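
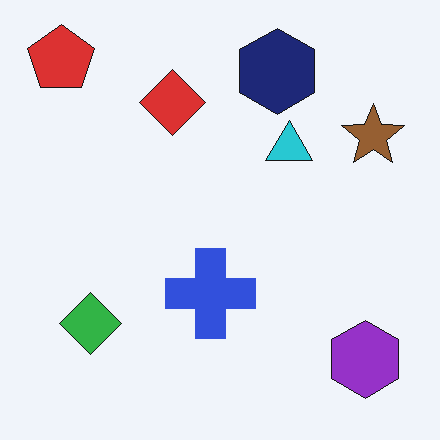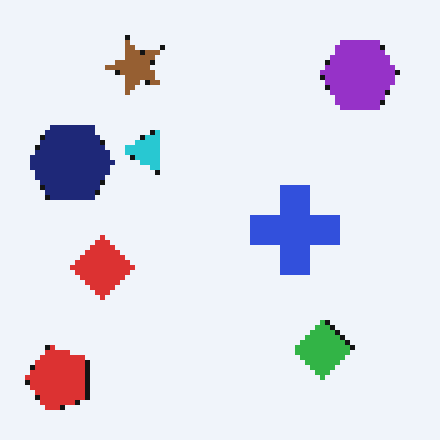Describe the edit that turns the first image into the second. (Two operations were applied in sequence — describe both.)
The transformation is: rotated 90° counter-clockwise, then lightly pixelated (a mild mosaic effect).

The red pentagon sits in the top-left of the first image and the bottom-left of the second — consistent with a whole-image 90° counter-clockwise rotation. Shapes are reduced to large square blocks; fine edges and outlines are lost — a downscale-then-upscale (mosaic) effect.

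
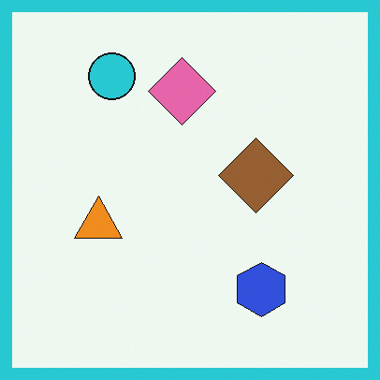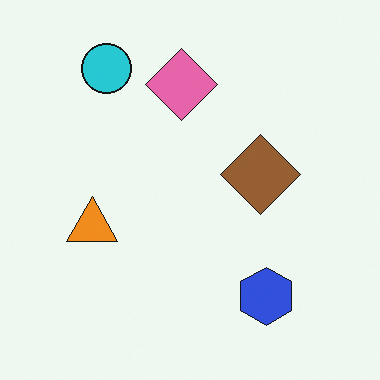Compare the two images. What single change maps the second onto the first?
It was framed with a cyan border.

A solid cyan frame runs around the edge of the first image, with the content slightly shrunk inside it.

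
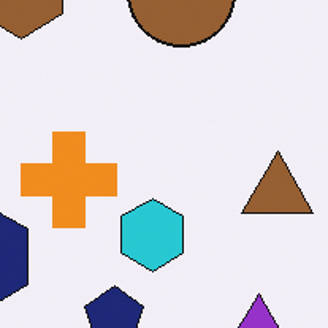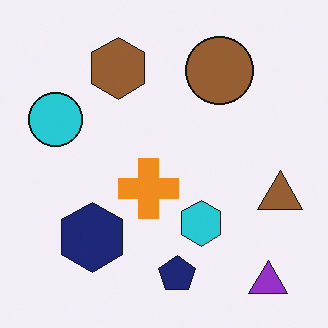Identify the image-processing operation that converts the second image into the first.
It was cropped to a modestly smaller region and rescaled.

The visible shapes are larger and the field of view is narrower; shapes near the original edges may be partly or wholly outside the frame — a crop-and-rescale.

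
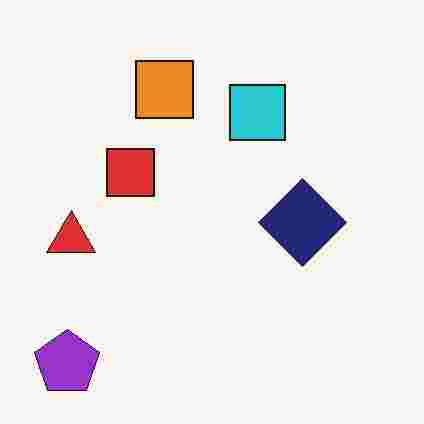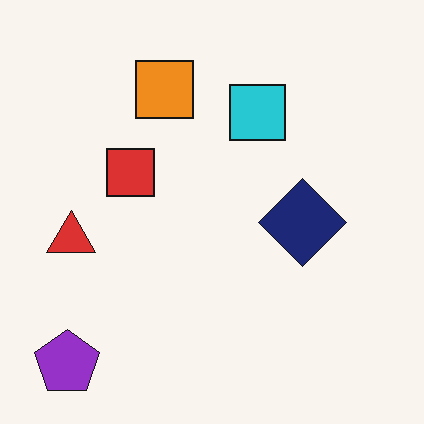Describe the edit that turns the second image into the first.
It was heavily JPEG-compressed with obvious blocking artifacts.

Blocky 8×8 compression artifacts appear around shape edges and the flat background shows ringing — characteristic JPEG degradation.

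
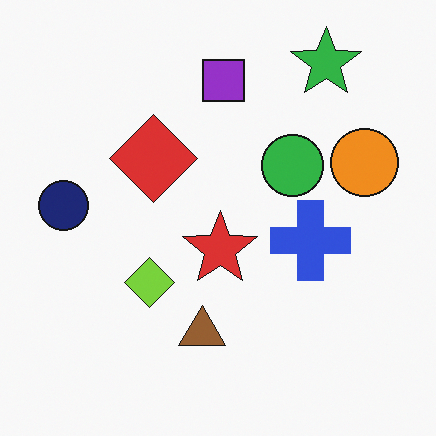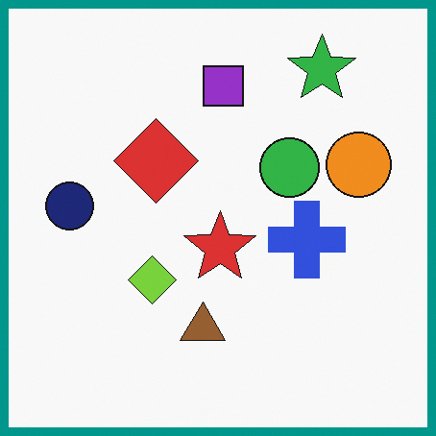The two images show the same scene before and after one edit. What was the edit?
The second image is the first framed with a teal border.

A solid teal frame runs around the edge of the second image, with the content slightly shrunk inside it.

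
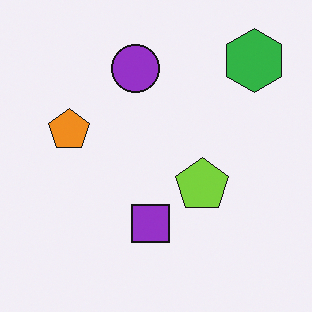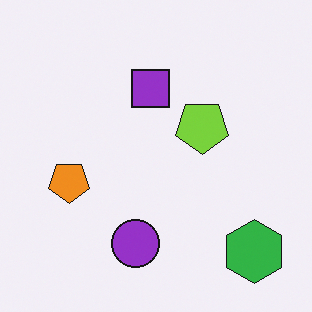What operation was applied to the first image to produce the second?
This is the original image flipped vertically (top ↔ bottom).

The green hexagon is in the top-right of the first image and the bottom-right of the second — shapes on opposite sides of the horizontal midline have swapped in a mirror flip.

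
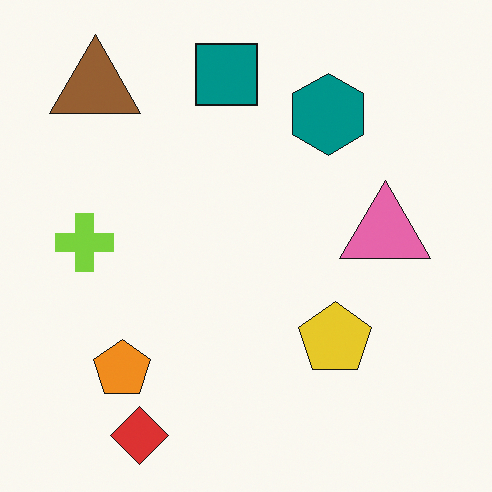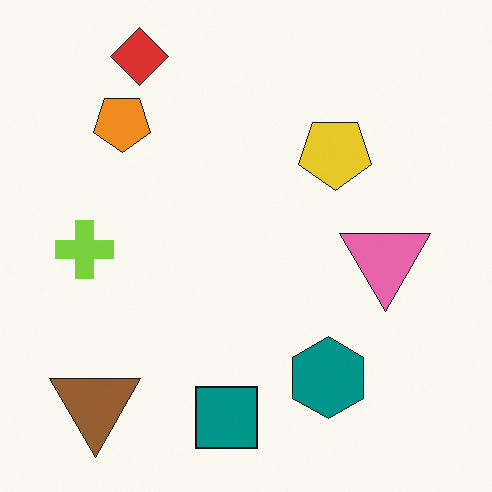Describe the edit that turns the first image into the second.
It was flipped vertically (top ↔ bottom).

The red diamond is in the bottom-left of the first image and the top-left of the second — shapes on opposite sides of the horizontal midline have swapped in a mirror flip.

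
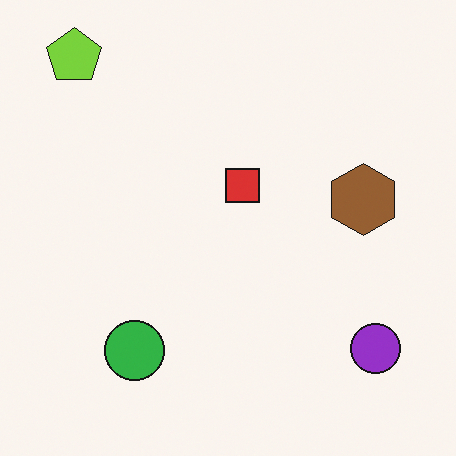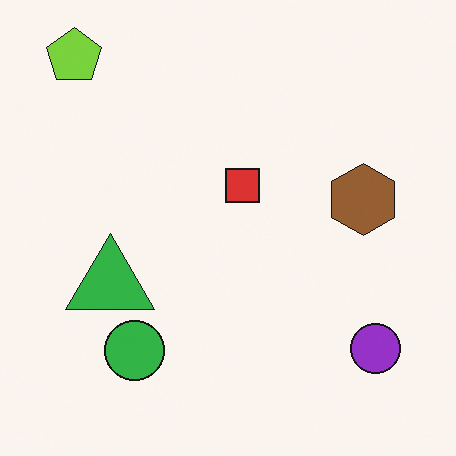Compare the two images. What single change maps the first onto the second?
The image was overlaid with an additional green triangle.

A green triangle appears in the second image that is absent from the first.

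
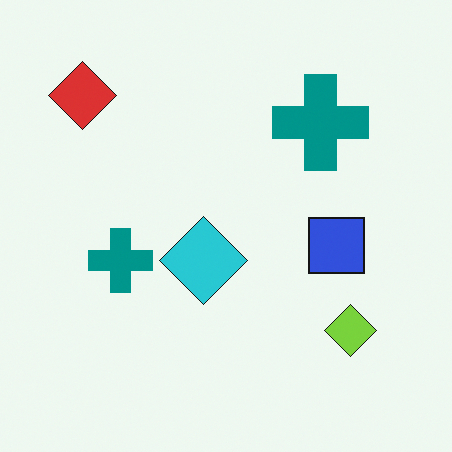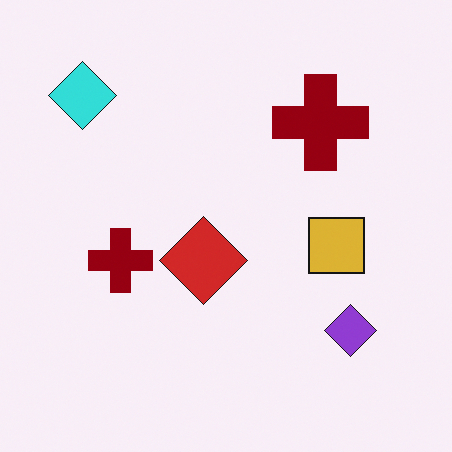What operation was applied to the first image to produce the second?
It was hue-shifted by a large amount.

Every shape's color has rotated by the same amount around the hue wheel — a uniform hue shift.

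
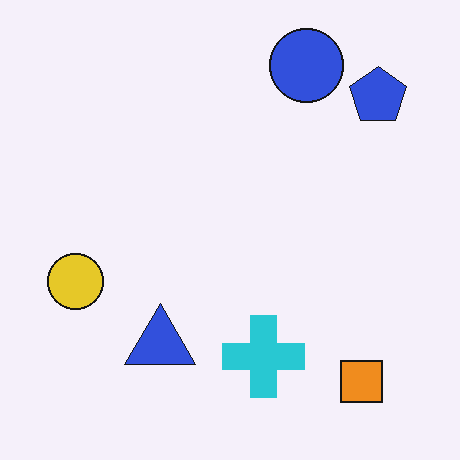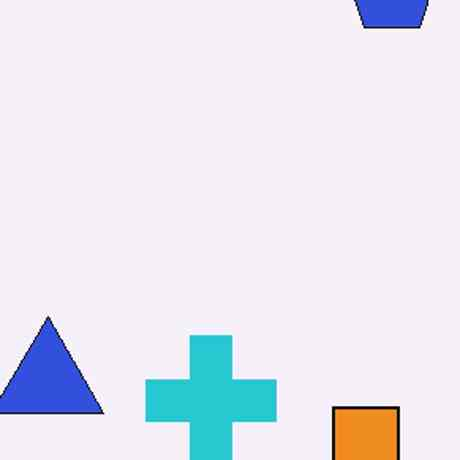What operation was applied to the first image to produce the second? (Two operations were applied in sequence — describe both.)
It was cropped to a modestly smaller region and rescaled, then given moderate JPEG compression.

The visible shapes are larger and the field of view is narrower; shapes near the original edges may be partly or wholly outside the frame — a crop-and-rescale. Blocky 8×8 compression artifacts appear around shape edges and the flat background shows ringing — characteristic JPEG degradation.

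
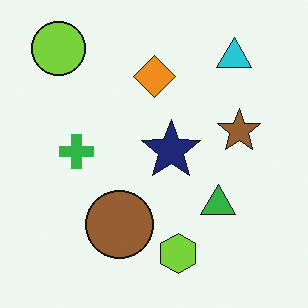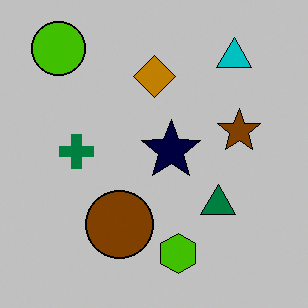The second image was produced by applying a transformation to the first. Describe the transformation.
The second image is the first heavily posterized to just a handful of flat colors.

Each flat color has snapped to a coarser quantized level — most visibly, the near-white background has dropped to a flat grey.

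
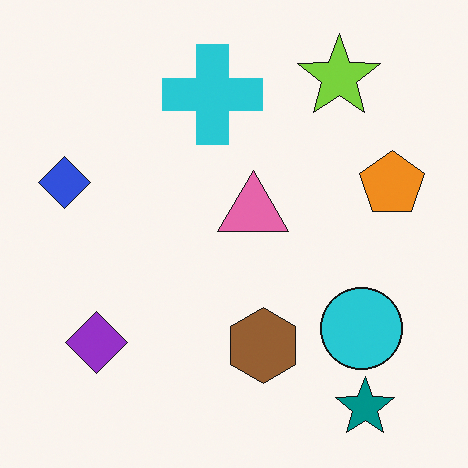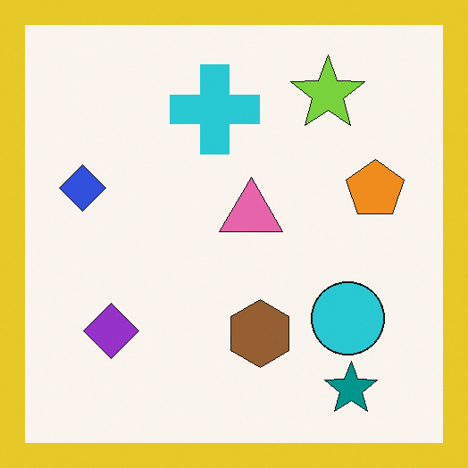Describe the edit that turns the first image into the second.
The transformation is: framed with a yellow border.

A solid yellow frame runs around the edge of the second image, with the content slightly shrunk inside it.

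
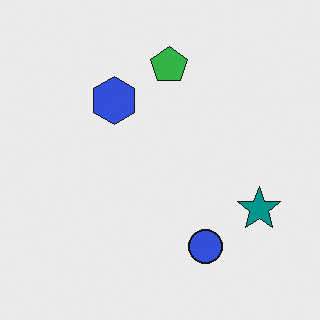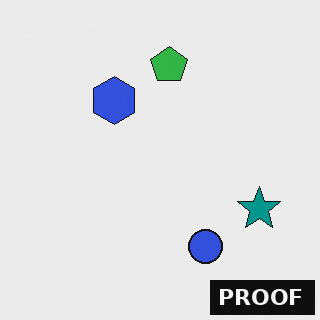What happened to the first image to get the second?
It was watermarked with the text "PROOF" in the lower-right corner.

A dark label reading "PROOF" appears in the lower-right corner.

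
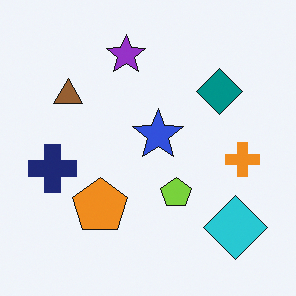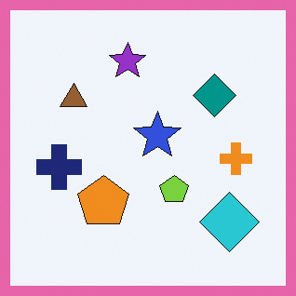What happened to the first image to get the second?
This is the original image framed with a pink border.

A solid pink frame runs around the edge of the second image, with the content slightly shrunk inside it.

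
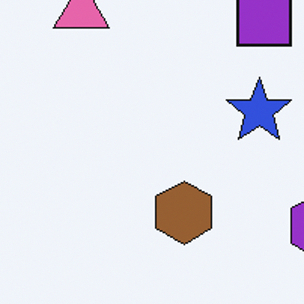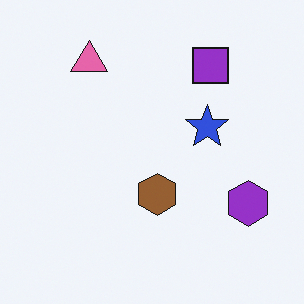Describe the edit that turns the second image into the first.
Cropped to a modestly smaller region and rescaled.

The visible shapes are larger and the field of view is narrower; shapes near the original edges may be partly or wholly outside the frame — a crop-and-rescale.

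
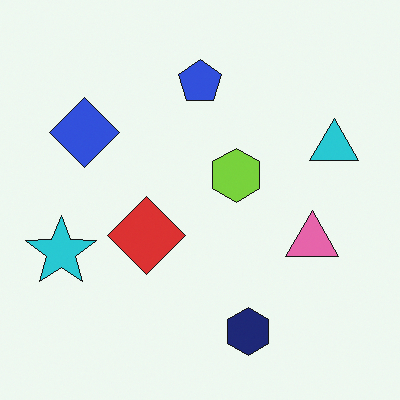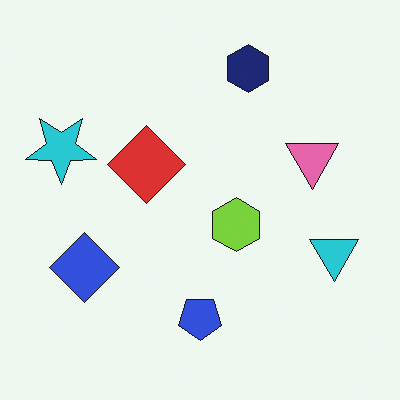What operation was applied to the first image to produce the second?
Flipped vertically (top ↔ bottom).

The navy hexagon is in the bottom of the first image and the top of the second — shapes on opposite sides of the horizontal midline have swapped in a mirror flip.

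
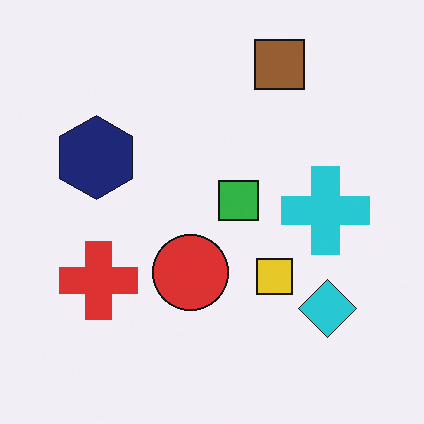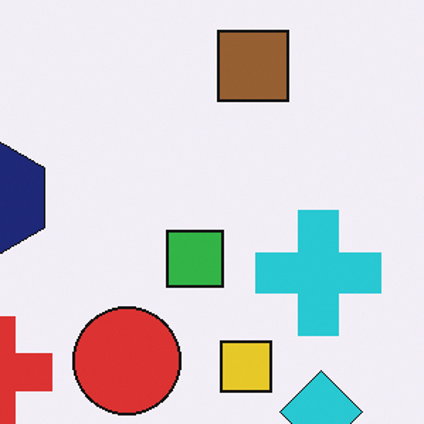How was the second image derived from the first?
Cropped to a modestly smaller region and rescaled.

The visible shapes are larger and the field of view is narrower; shapes near the original edges may be partly or wholly outside the frame — a crop-and-rescale.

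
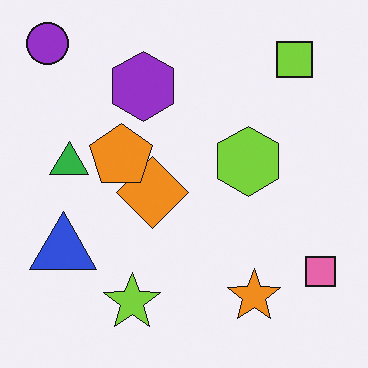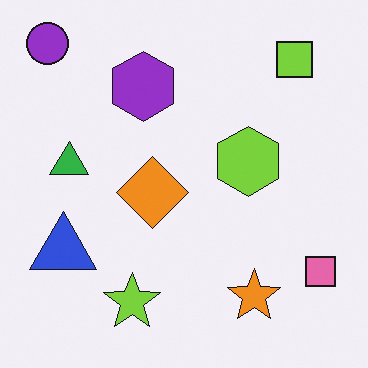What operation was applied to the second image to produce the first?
The first image is the second overlaid with an additional orange pentagon.

An orange pentagon appears in the first image that is absent from the second.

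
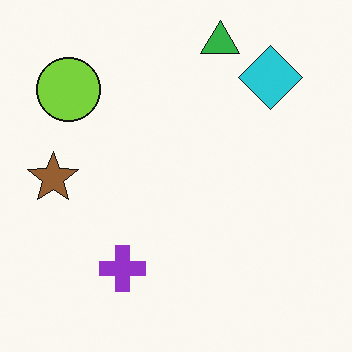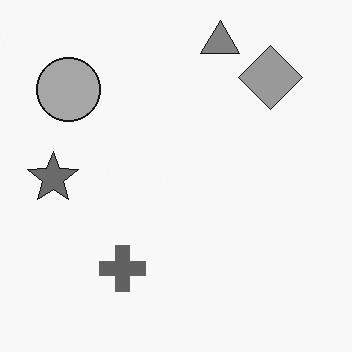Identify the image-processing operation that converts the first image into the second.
It was converted to grayscale.

All color is removed — every shape is now a shade of grey.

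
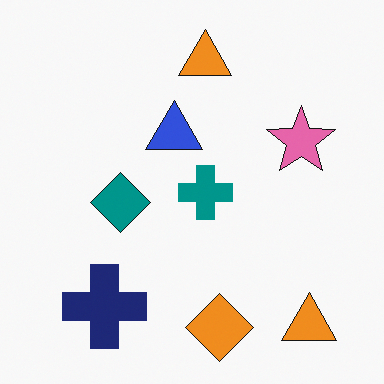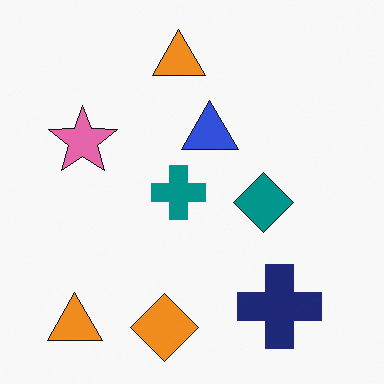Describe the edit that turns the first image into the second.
The image was flipped horizontally (left ↔ right).

The pink star is in the right of the first image and the left of the second — shapes on opposite sides of the vertical midline have swapped in a mirror flip.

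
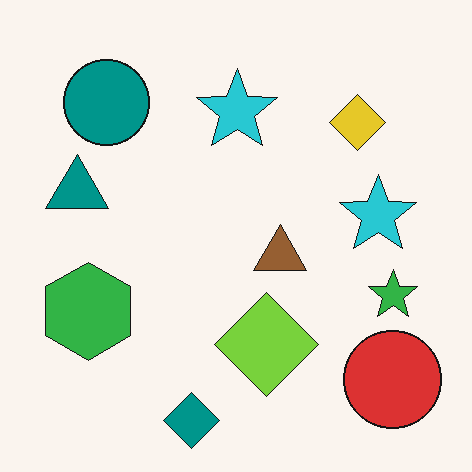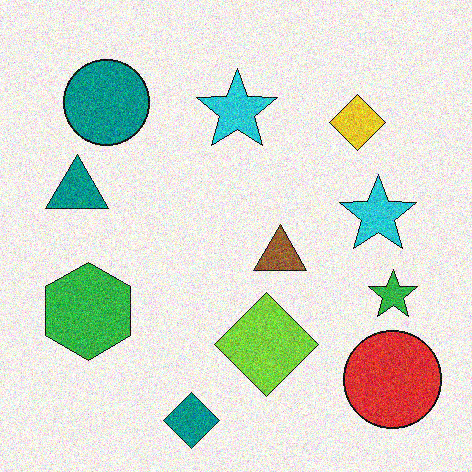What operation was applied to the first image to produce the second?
Degraded with moderate additive noise.

Random speckle covers the whole image, including the flat background.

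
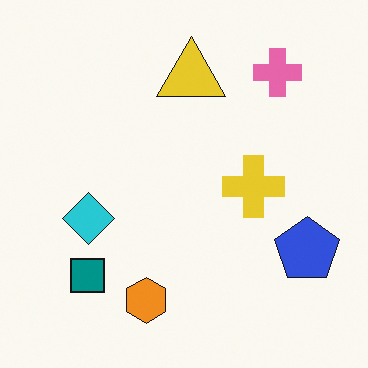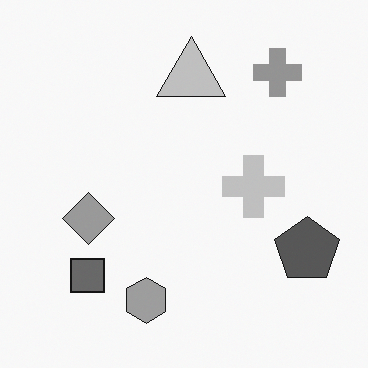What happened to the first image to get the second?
The transformation is: converted to grayscale.

All color is removed — every shape is now a shade of grey.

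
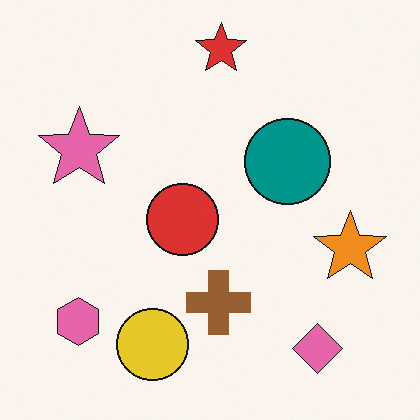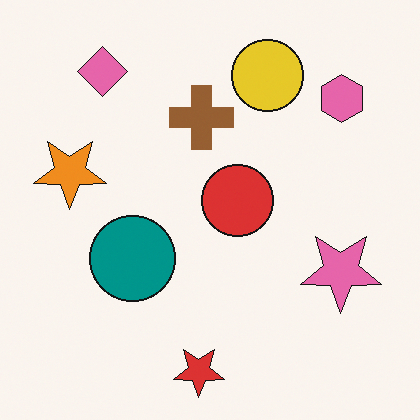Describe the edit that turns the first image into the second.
This is the original image rotated 180°.

The pink diamond sits in the bottom-right of the first image and the top-left of the second — consistent with a whole-image 180° rotation.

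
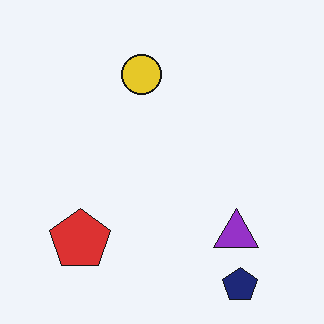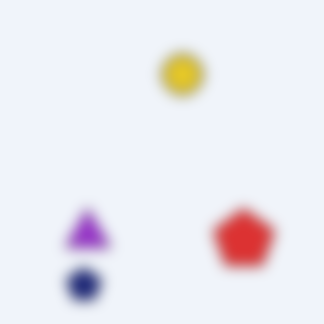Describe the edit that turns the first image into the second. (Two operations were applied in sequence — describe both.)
It was flipped horizontally (left ↔ right), then heavily blurred.

The red pentagon is in the bottom-left of the first image and the bottom-right of the second — shapes on opposite sides of the vertical midline have swapped in a mirror flip. Shape edges and outlines are uniformly softened across the whole image.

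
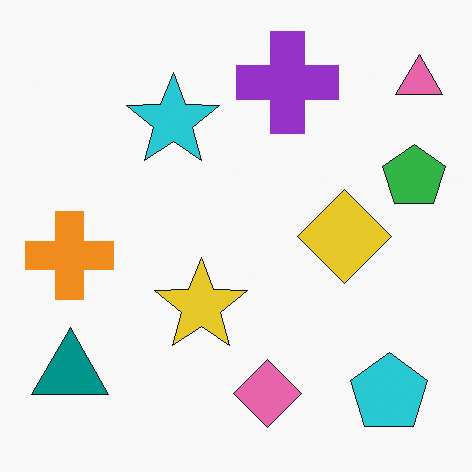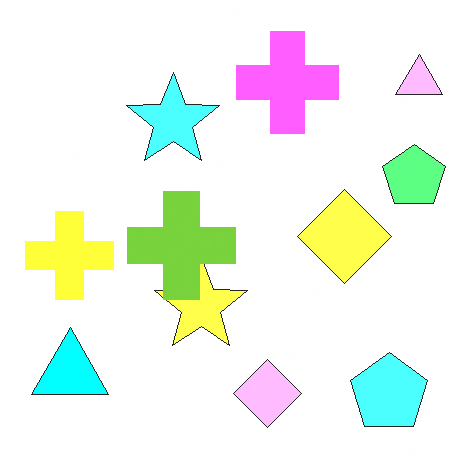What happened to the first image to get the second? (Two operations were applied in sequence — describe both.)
The image was substantially brightened, then overlaid with an additional lime cross.

Every pixel — background and shapes alike — is uniformly brightened. A lime cross appears in the second image that is absent from the first.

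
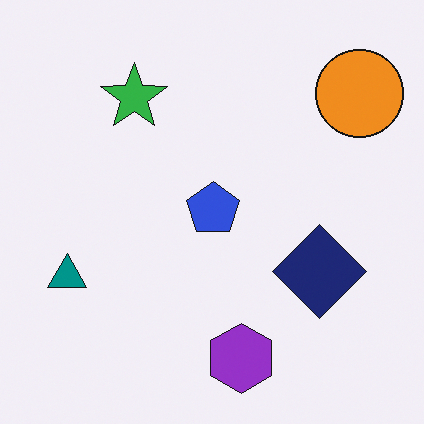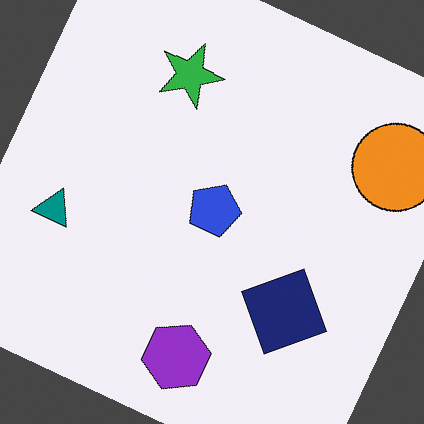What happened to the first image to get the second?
It was rotated clockwise by a clearly visible amount.

Every shape is tilted by the same angle and the image corners show triangular fill wedges — a whole-image rotation by a non-right angle.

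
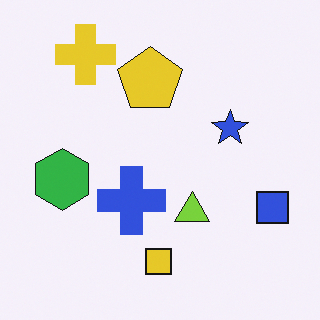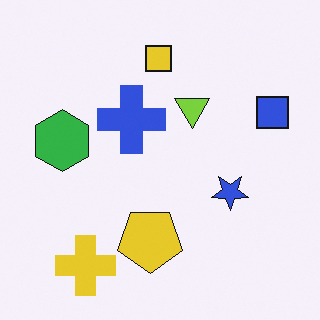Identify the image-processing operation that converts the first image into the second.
It was flipped vertically (top ↔ bottom).

The yellow cross is in the top-left of the first image and the bottom-left of the second — shapes on opposite sides of the horizontal midline have swapped in a mirror flip.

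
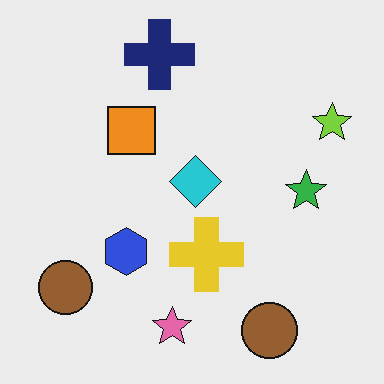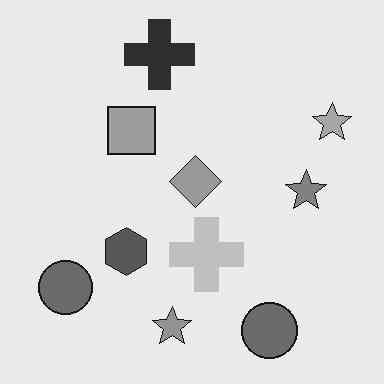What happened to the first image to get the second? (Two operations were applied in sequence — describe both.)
The second image is the first converted to grayscale, then given moderate JPEG compression.

All color is removed — every shape is now a shade of grey. Blocky 8×8 compression artifacts appear around shape edges and the flat background shows ringing — characteristic JPEG degradation.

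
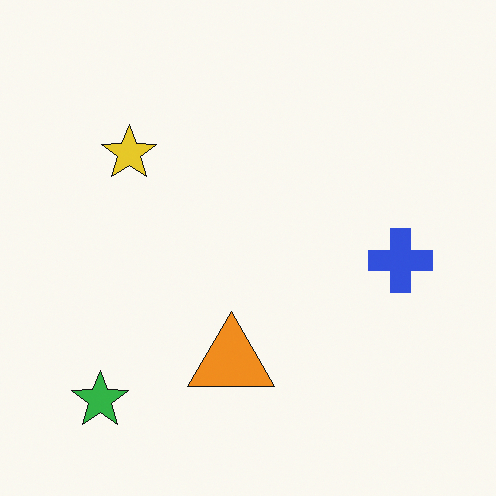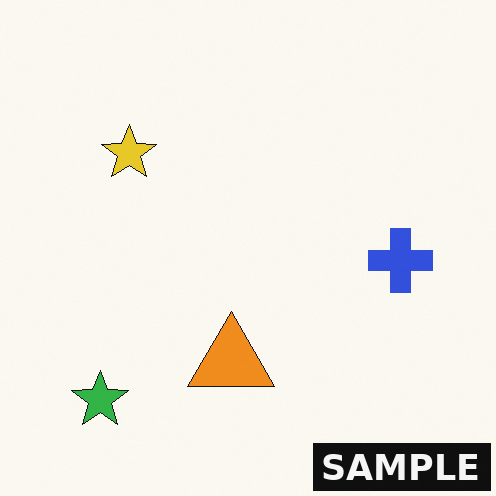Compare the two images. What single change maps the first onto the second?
It was watermarked with the text "SAMPLE" in the lower-right corner.

A dark label reading "SAMPLE" appears in the lower-right corner.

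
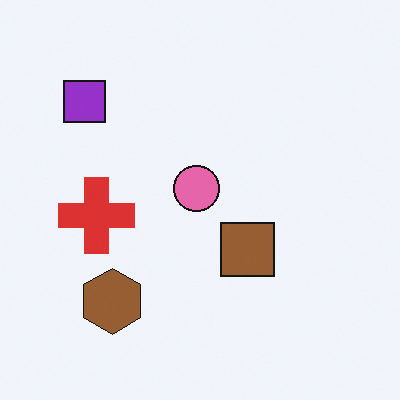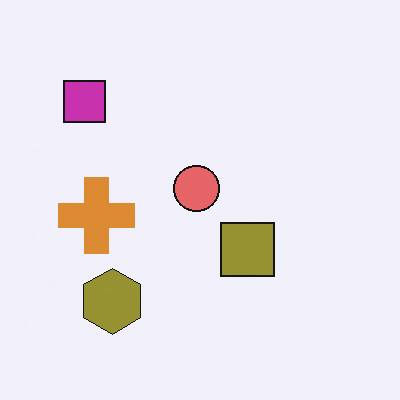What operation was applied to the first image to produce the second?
It was hue-shifted slightly.

Every shape's color has rotated by the same amount around the hue wheel — a uniform hue shift.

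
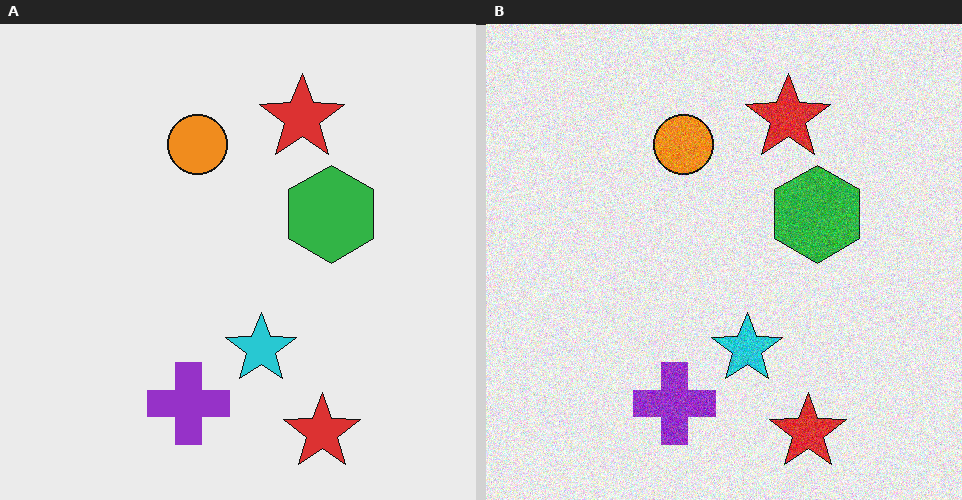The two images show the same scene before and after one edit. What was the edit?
This is the original image degraded with visible gaussian noise.

Random speckle covers the whole image, including the flat background.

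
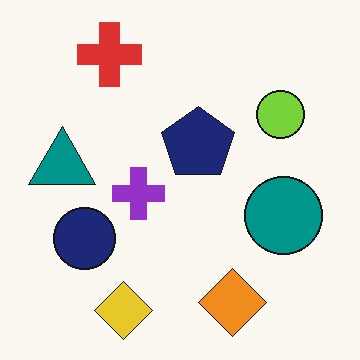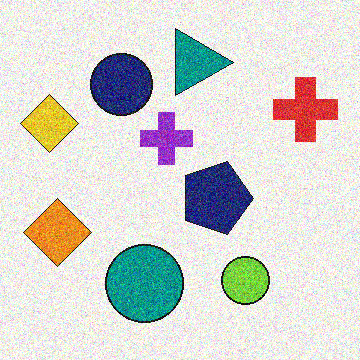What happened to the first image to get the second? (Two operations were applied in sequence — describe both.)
It was rotated 90° clockwise, then degraded with strong gaussian noise.

The red cross sits in the top-left of the first image and the top-right of the second — consistent with a whole-image 90° clockwise rotation. Random speckle covers the whole image, including the flat background.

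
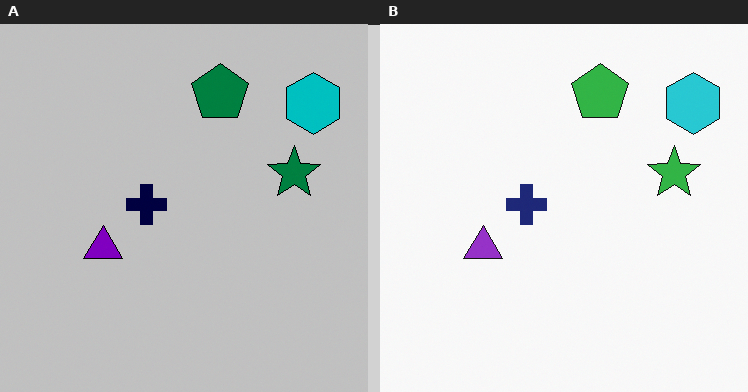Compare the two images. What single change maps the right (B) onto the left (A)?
The transformation is: heavily posterized to just a handful of flat colors.

Each flat color has snapped to a coarser quantized level — most visibly, the near-white background has dropped to a flat grey.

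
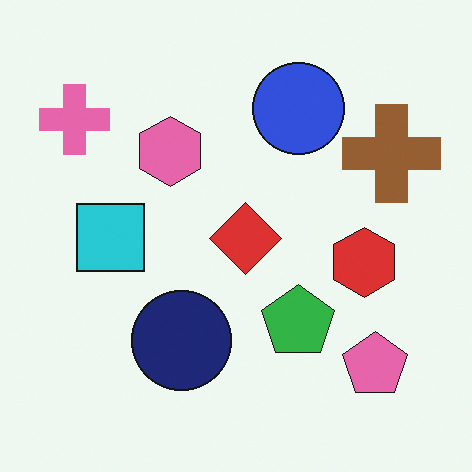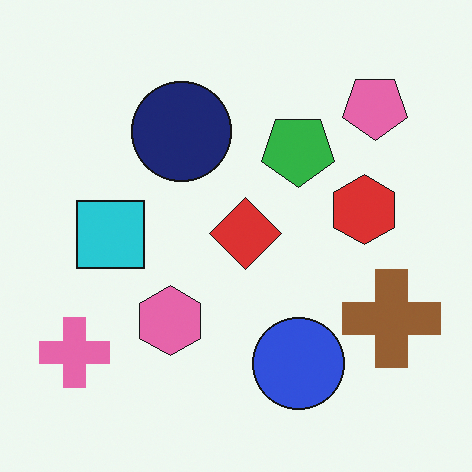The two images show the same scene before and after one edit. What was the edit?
Flipped vertically (top ↔ bottom).

The pink pentagon is in the bottom-right of the first image and the top-right of the second — shapes on opposite sides of the horizontal midline have swapped in a mirror flip.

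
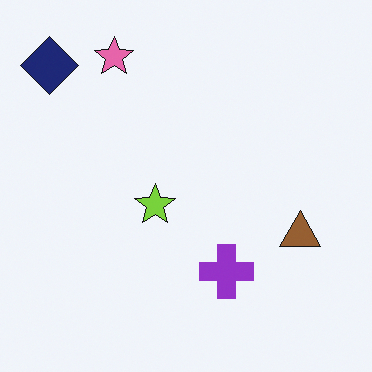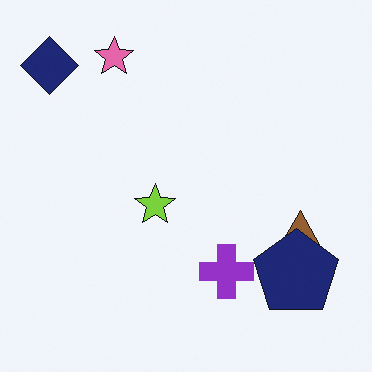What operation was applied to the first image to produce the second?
This is the original image overlaid with an additional navy pentagon.

A navy pentagon appears in the second image that is absent from the first.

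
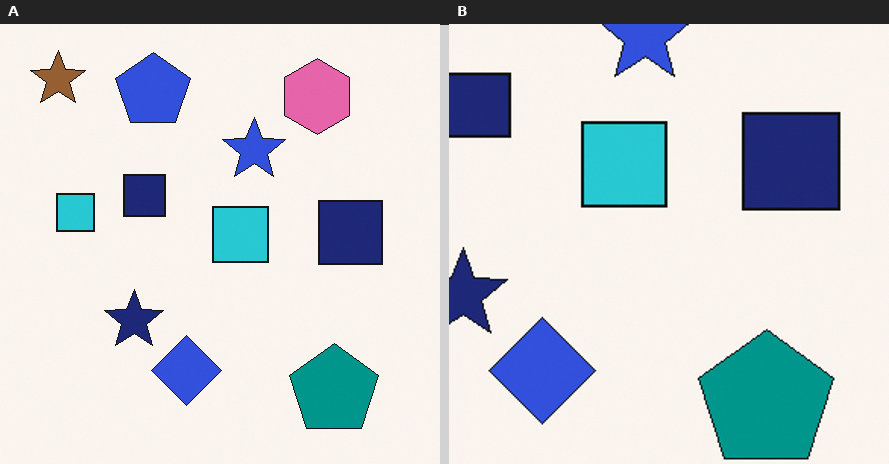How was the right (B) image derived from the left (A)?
Cropped slightly and scaled back up.

The visible shapes are larger and the field of view is narrower; shapes near the original edges may be partly or wholly outside the frame — a crop-and-rescale.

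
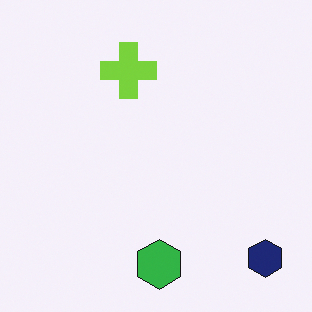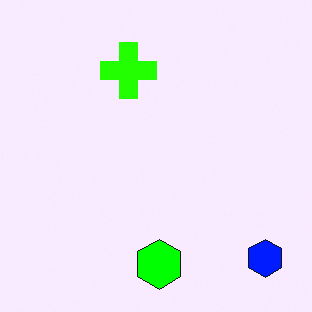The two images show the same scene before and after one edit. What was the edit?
The second image is the first heavily oversaturated.

All colors are more vivid — a global saturation change.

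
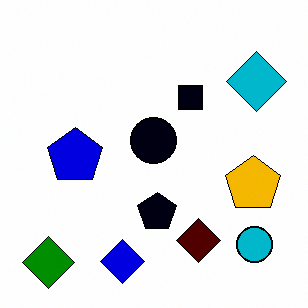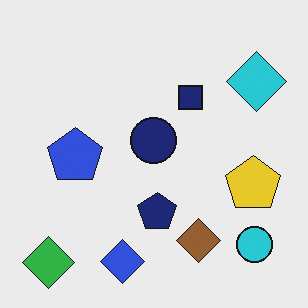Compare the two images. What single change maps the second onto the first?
Given much higher contrast.

Tones are pushed away from mid-grey across the whole image — a global contrast change.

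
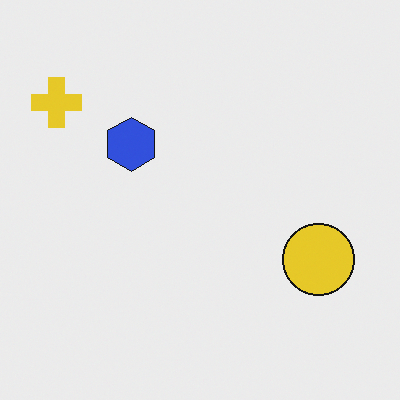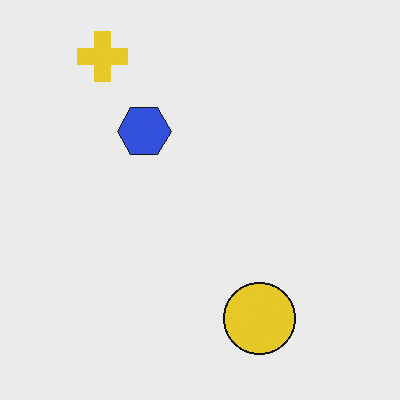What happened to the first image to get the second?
It was transposed (reflected across the top-left ↔ bottom-right diagonal).

Shapes have swapped their row and column positions — what was in the top-right is now in the bottom-left — a diagonal reflection.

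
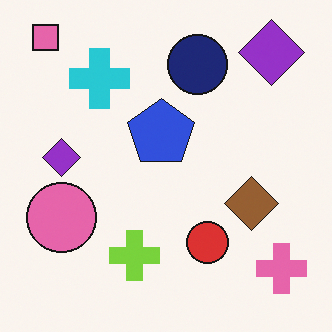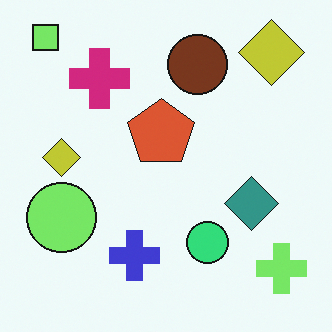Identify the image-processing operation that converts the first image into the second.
The second image is the first hue-shifted by a moderate amount.

Every shape's color has rotated by the same amount around the hue wheel — a uniform hue shift.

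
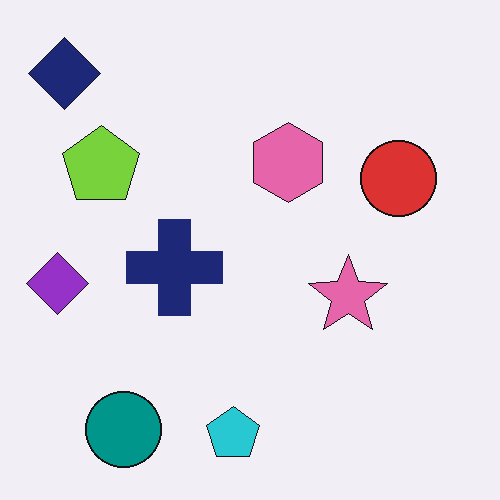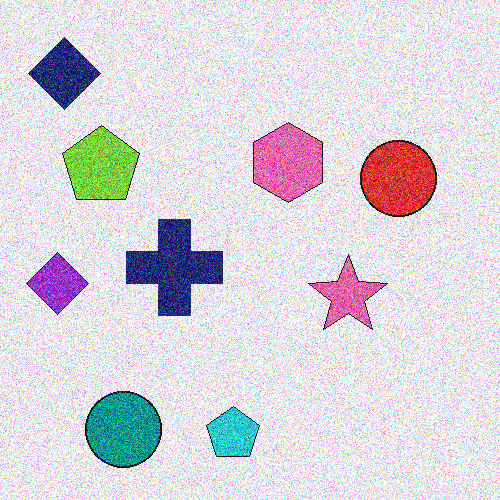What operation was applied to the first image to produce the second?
Degraded with strong gaussian noise.

Random speckle covers the whole image, including the flat background.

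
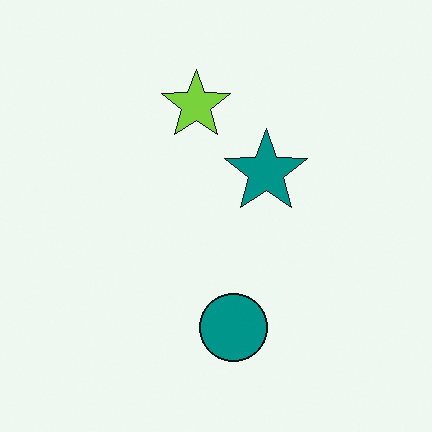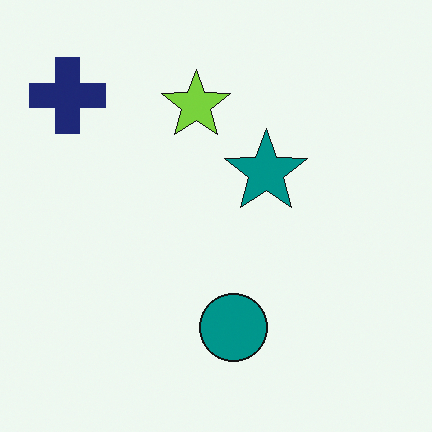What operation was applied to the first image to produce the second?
The transformation is: overlaid with an additional navy cross.

A navy cross appears in the second image that is absent from the first.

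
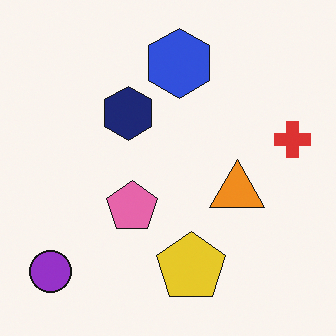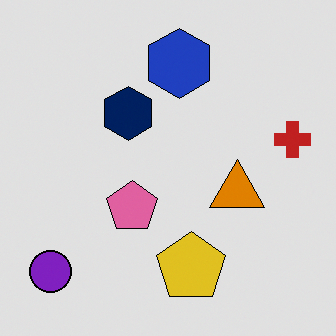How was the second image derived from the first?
This is the original image posterized to a reduced palette.

Each flat color has snapped to a coarser quantized level — most visibly, the near-white background has dropped to a flat grey.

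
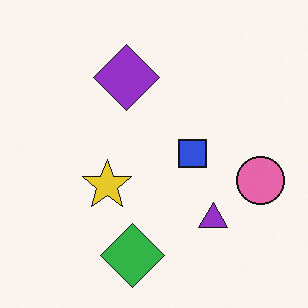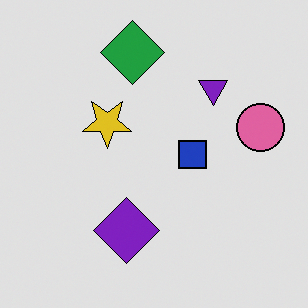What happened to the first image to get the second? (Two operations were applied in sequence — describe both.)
The transformation is: posterized to a reduced palette, then flipped vertically (top ↔ bottom).

Each flat color has snapped to a coarser quantized level — most visibly, the near-white background has dropped to a flat grey. The green diamond is in the bottom of the first image and the top of the second — shapes on opposite sides of the horizontal midline have swapped in a mirror flip.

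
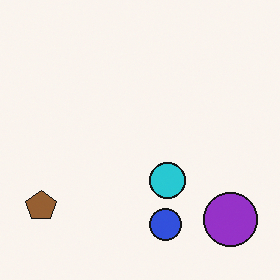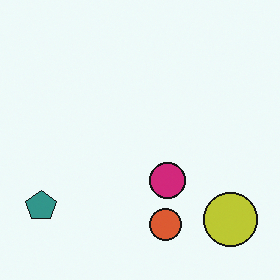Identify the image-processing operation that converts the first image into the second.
It was hue-shifted through roughly a third of the color wheel.

Every shape's color has rotated by the same amount around the hue wheel — a uniform hue shift.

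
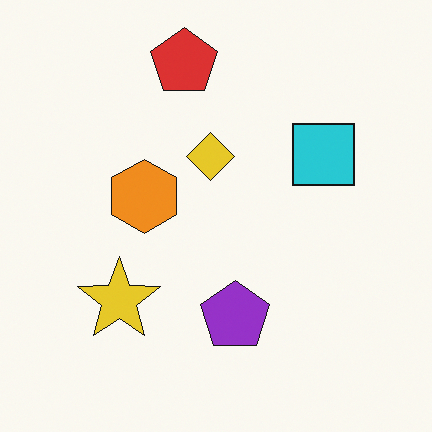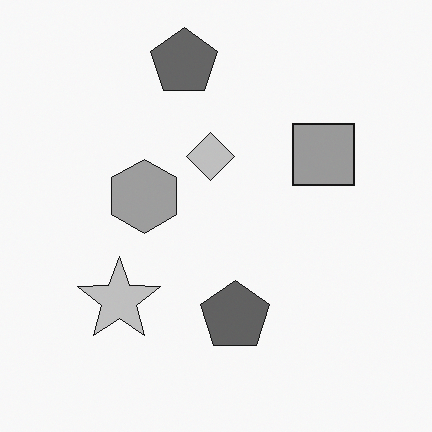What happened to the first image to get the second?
The transformation is: converted to grayscale.

All color is removed — every shape is now a shade of grey.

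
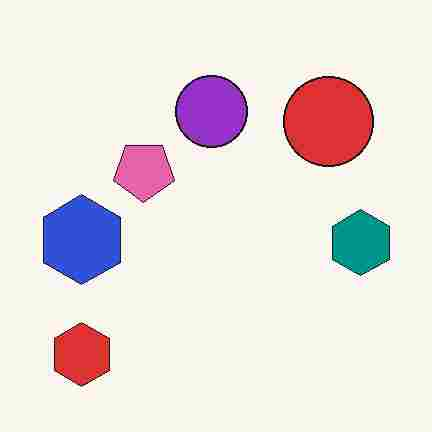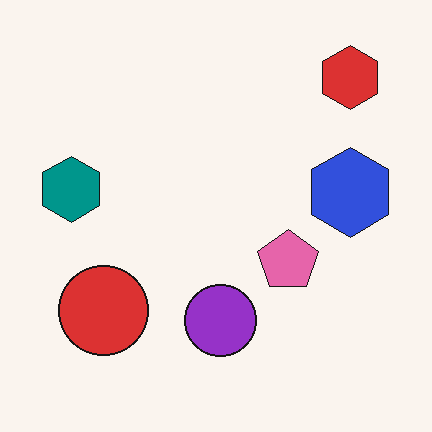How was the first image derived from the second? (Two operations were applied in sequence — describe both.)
The image was rotated 180°, then degraded with heavy JPEG compression.

The red hexagon sits in the top-right of the second image and the bottom-left of the first — consistent with a whole-image 180° rotation. Blocky 8×8 compression artifacts appear around shape edges and the flat background shows ringing — characteristic JPEG degradation.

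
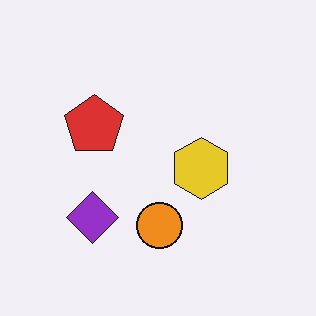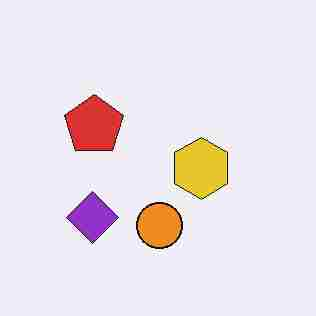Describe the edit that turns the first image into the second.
This is the original image degraded with heavy JPEG compression.

Blocky 8×8 compression artifacts appear around shape edges and the flat background shows ringing — characteristic JPEG degradation.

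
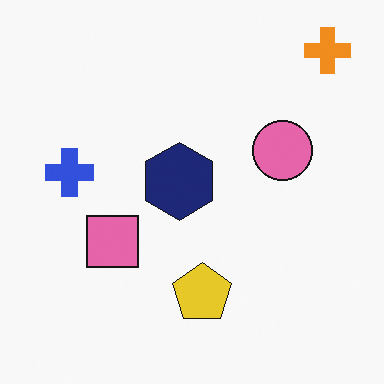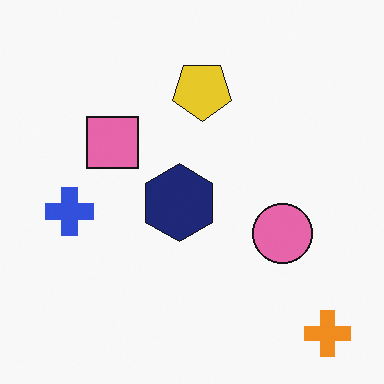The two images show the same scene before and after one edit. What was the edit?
This is the original image flipped vertically (top ↔ bottom).

The orange cross is in the top-right of the first image and the bottom-right of the second — shapes on opposite sides of the horizontal midline have swapped in a mirror flip.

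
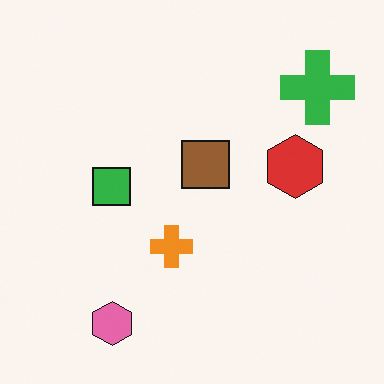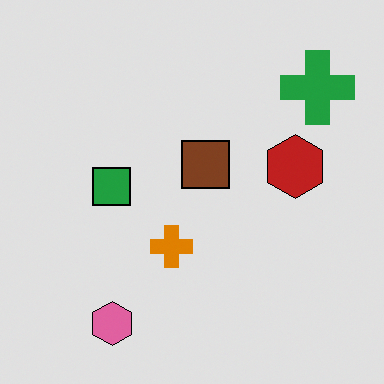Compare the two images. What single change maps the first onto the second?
The second image is the first moderately posterized.

Each flat color has snapped to a coarser quantized level — most visibly, the near-white background has dropped to a flat grey.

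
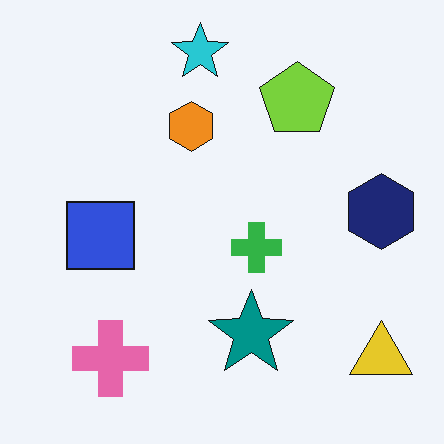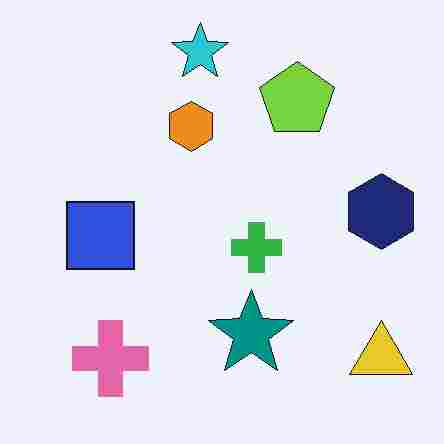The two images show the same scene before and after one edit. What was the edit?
Heavily JPEG-compressed with obvious blocking artifacts.

Blocky 8×8 compression artifacts appear around shape edges and the flat background shows ringing — characteristic JPEG degradation.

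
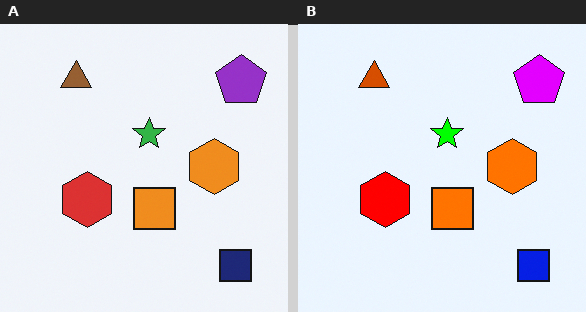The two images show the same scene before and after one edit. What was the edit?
The right (B) image is the left (A) made much more vivid (saturation change).

All colors are more vivid — a global saturation change.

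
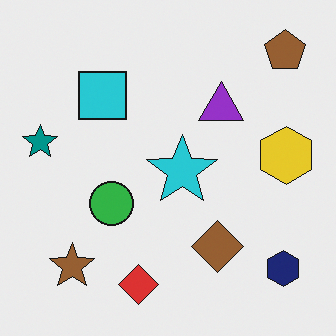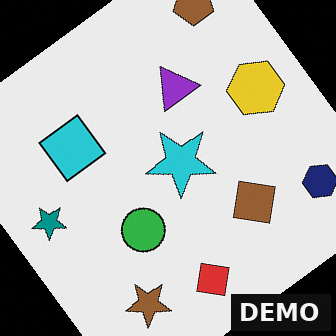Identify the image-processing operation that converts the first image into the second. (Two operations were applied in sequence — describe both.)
It was rotated counter-clockwise by a large amount — several tens of degrees, then watermarked with the text "DEMO" in the lower-right corner.

Every shape is tilted by the same angle and the image corners show triangular fill wedges — a whole-image rotation by a non-right angle. A dark label reading "DEMO" appears in the lower-right corner.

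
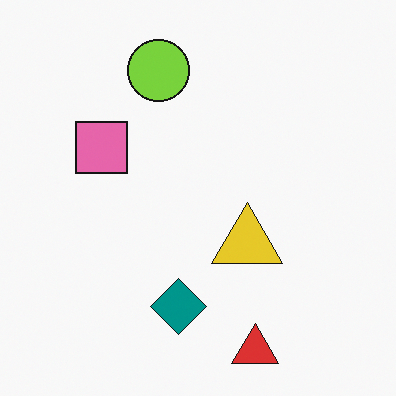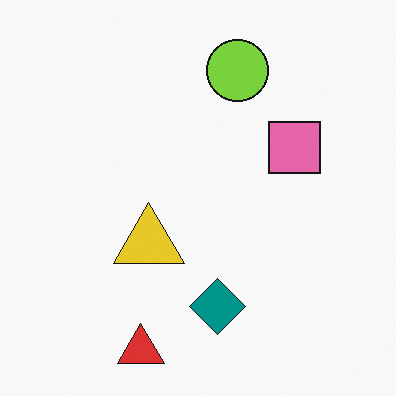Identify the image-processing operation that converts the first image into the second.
Flipped horizontally (left ↔ right).

The pink square is in the left of the first image and the right of the second — shapes on opposite sides of the vertical midline have swapped in a mirror flip.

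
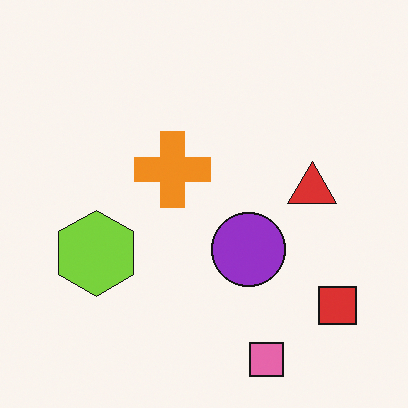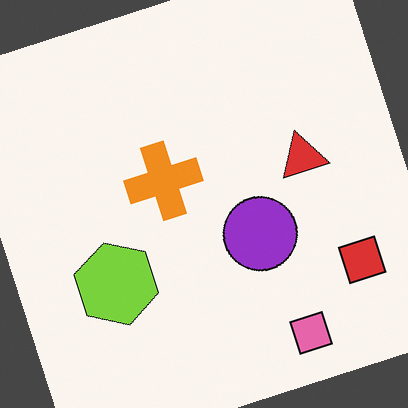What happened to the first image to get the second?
The transformation is: rotated counter-clockwise by a moderate amount.

Every shape is tilted by the same angle and the image corners show triangular fill wedges — a whole-image rotation by a non-right angle.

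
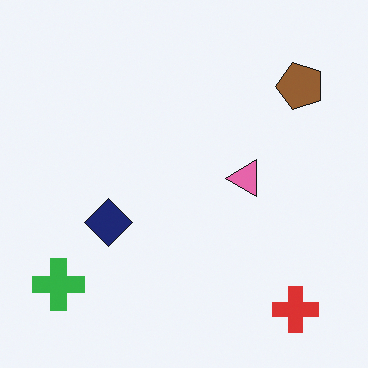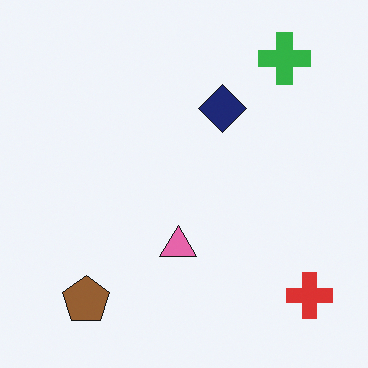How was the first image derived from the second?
The image was transposed (reflected across the top-left ↔ bottom-right diagonal).

Shapes have swapped their row and column positions — what was in the top-right is now in the bottom-left — a diagonal reflection.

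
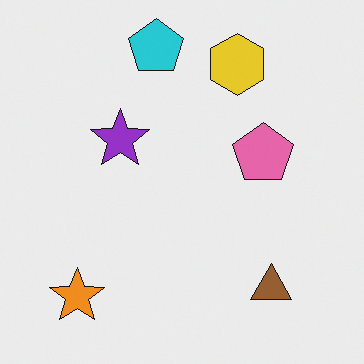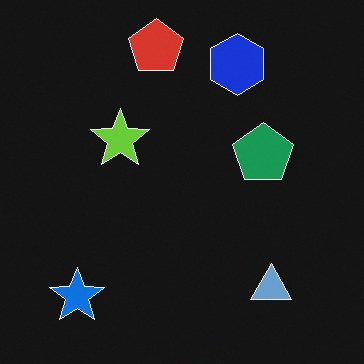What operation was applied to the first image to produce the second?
The image was color-inverted (negative).

The light background has become dark and every shape's color is its complement — a photographic negative.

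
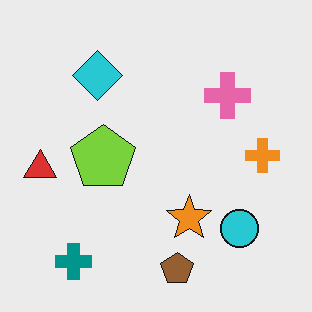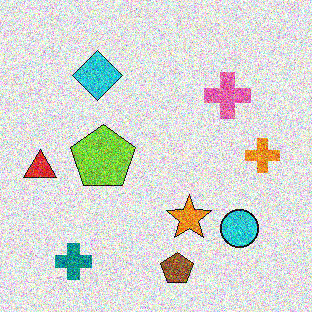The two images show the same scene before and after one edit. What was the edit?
The image was degraded with heavy additive noise.

Random speckle covers the whole image, including the flat background.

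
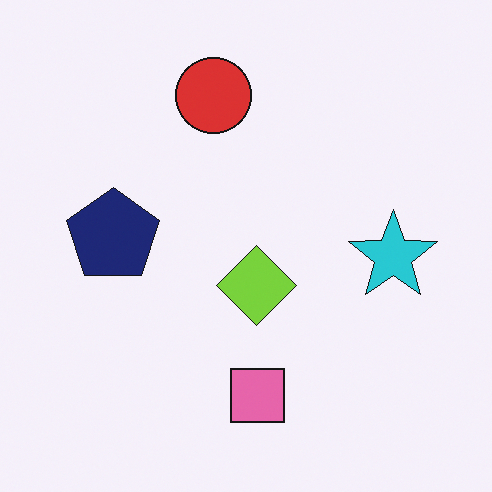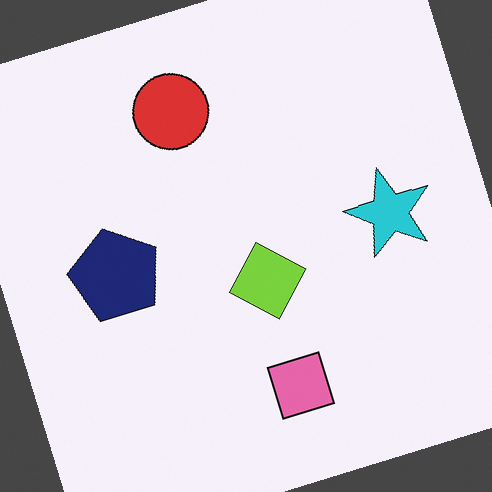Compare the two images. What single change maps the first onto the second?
The image was rotated counter-clockwise by a moderate amount.

Every shape is tilted by the same angle and the image corners show triangular fill wedges — a whole-image rotation by a non-right angle.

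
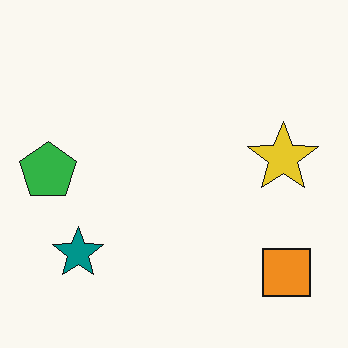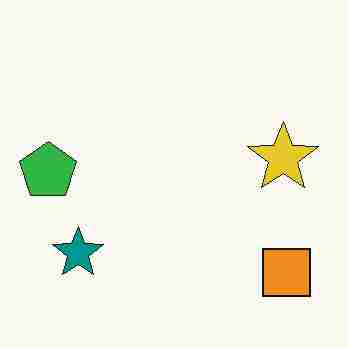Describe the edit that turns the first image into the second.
The transformation is: heavily JPEG-compressed with obvious blocking artifacts.

Blocky 8×8 compression artifacts appear around shape edges and the flat background shows ringing — characteristic JPEG degradation.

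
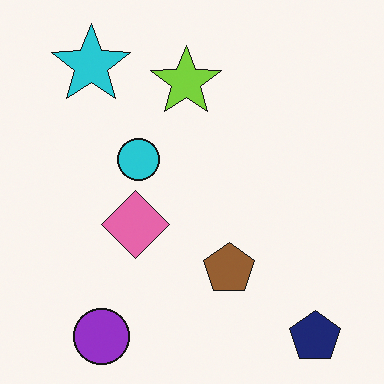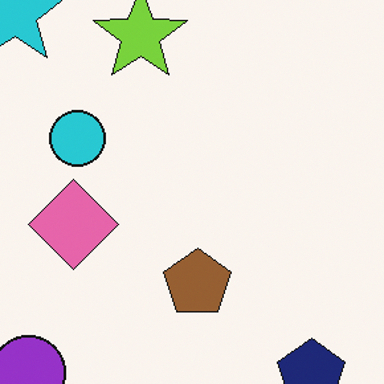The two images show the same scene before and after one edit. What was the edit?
Cropped slightly and scaled back up.

The visible shapes are larger and the field of view is narrower; shapes near the original edges may be partly or wholly outside the frame — a crop-and-rescale.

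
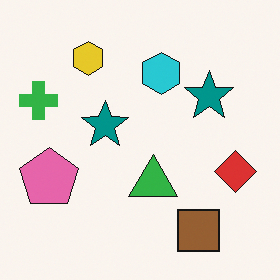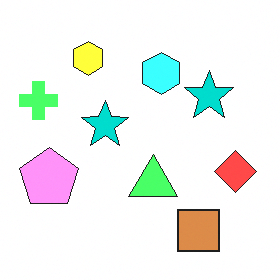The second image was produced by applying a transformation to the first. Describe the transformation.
It was brightened a lot.

Every pixel — background and shapes alike — is uniformly brightened.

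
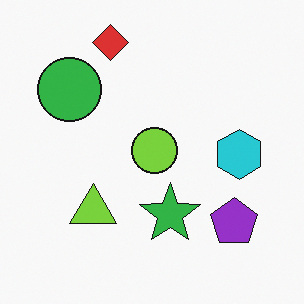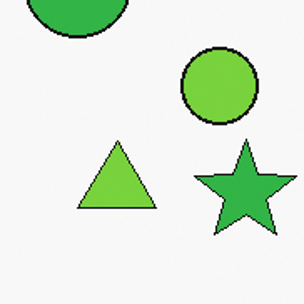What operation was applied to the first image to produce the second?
It was cropped to a noticeably smaller region and rescaled.

The visible shapes are larger and the field of view is narrower; shapes near the original edges may be partly or wholly outside the frame — a crop-and-rescale.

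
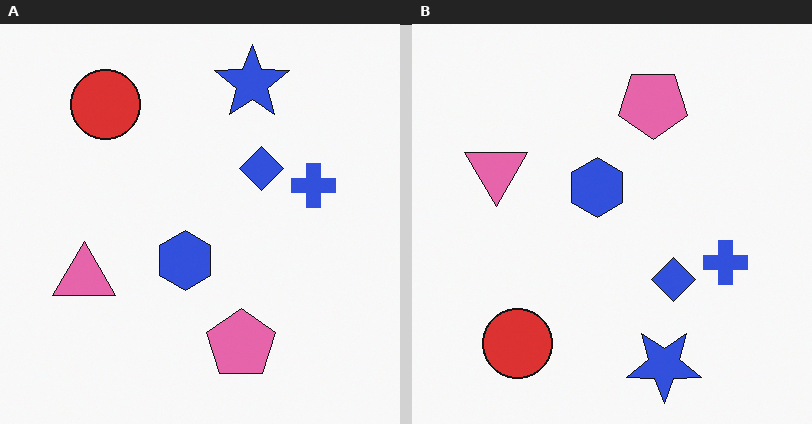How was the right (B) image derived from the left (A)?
The right (B) image is the left (A) flipped vertically (top ↔ bottom).

The blue star is in the top of the left (A) image and the bottom of the right (B) — shapes on opposite sides of the horizontal midline have swapped in a mirror flip.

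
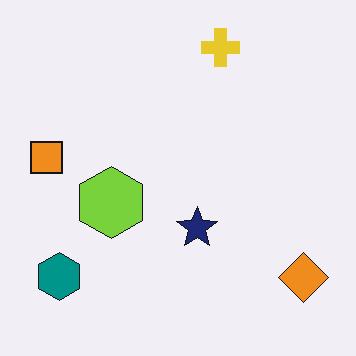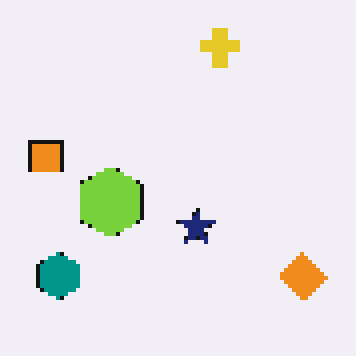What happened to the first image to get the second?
The second image is the first lightly pixelated (a mild mosaic effect).

Shapes are reduced to large square blocks; fine edges and outlines are lost — a downscale-then-upscale (mosaic) effect.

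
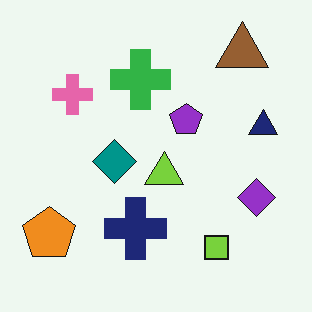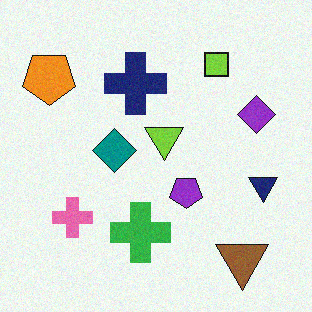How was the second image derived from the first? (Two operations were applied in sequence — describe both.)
It was flipped vertically (top ↔ bottom), then degraded with light additive noise.

The brown triangle is in the top-right of the first image and the bottom-right of the second — shapes on opposite sides of the horizontal midline have swapped in a mirror flip. Random speckle covers the whole image, including the flat background.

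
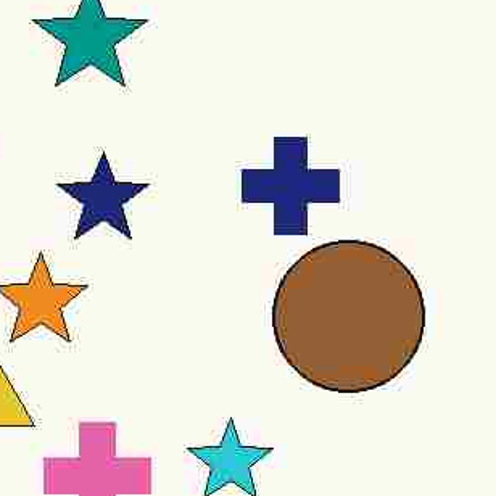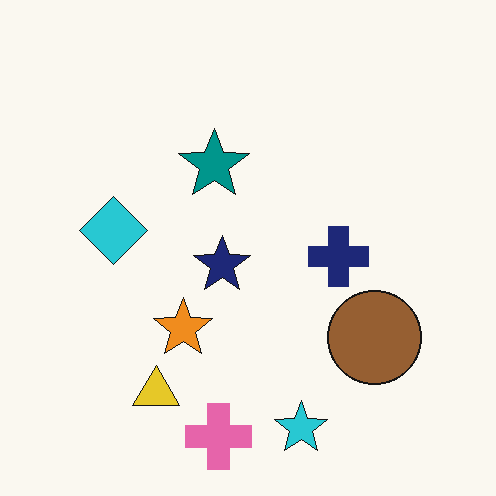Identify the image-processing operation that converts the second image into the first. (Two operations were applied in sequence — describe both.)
This is the original image heavily JPEG-compressed with obvious blocking artifacts, then cropped slightly and scaled back up.

Blocky 8×8 compression artifacts appear around shape edges and the flat background shows ringing — characteristic JPEG degradation. The visible shapes are larger and the field of view is narrower; shapes near the original edges may be partly or wholly outside the frame — a crop-and-rescale.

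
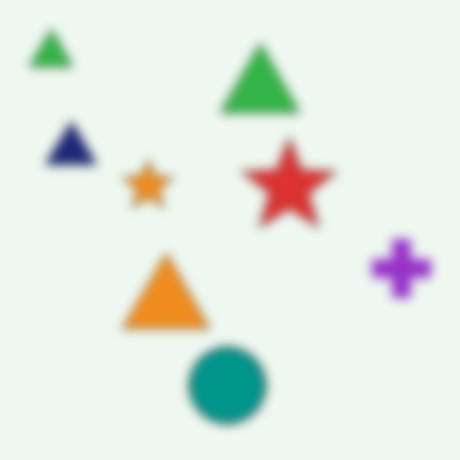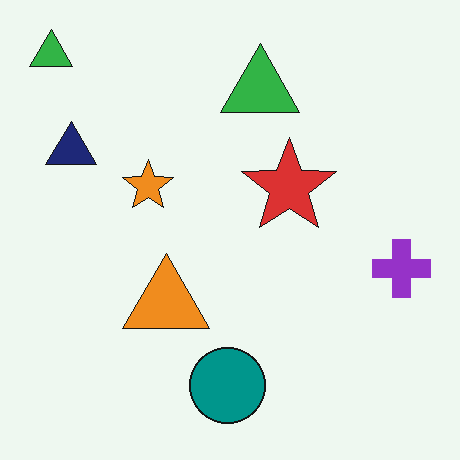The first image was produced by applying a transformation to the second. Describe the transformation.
The transformation is: heavily blurred.

Shape edges and outlines are uniformly softened across the whole image.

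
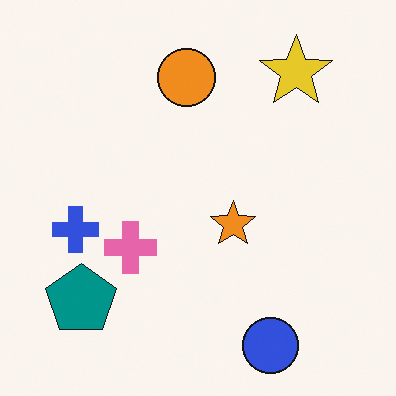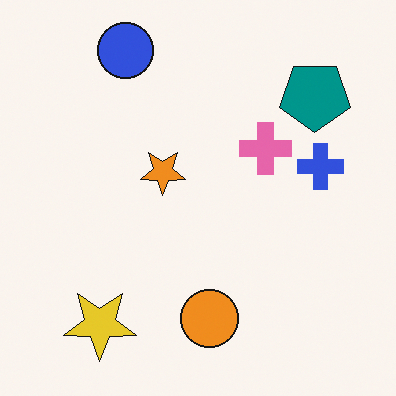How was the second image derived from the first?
The image was rotated 180°.

The blue circle sits in the bottom-right of the first image and the top-left of the second — consistent with a whole-image 180° rotation.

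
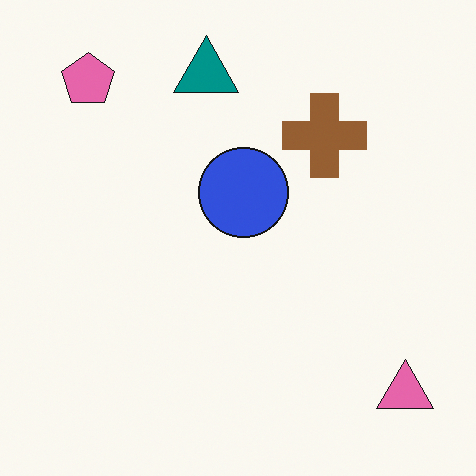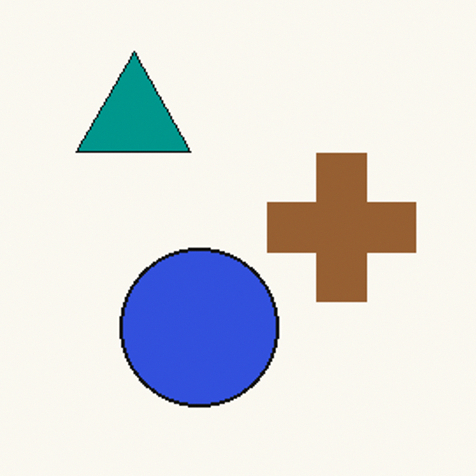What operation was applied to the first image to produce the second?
Cropped tightly and scaled back up.

The visible shapes are larger and the field of view is narrower; shapes near the original edges may be partly or wholly outside the frame — a crop-and-rescale.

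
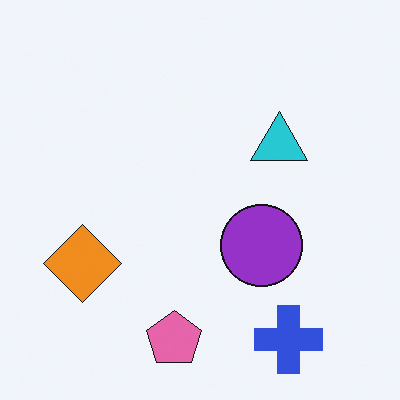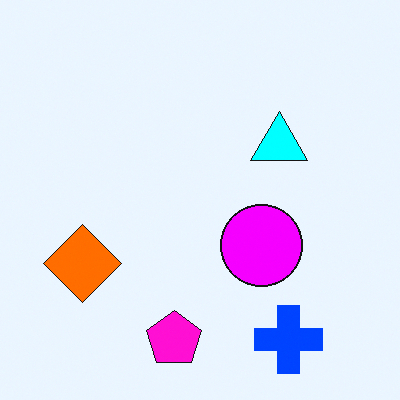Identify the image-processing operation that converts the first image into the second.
It was made much more vivid (saturation change).

All colors are more vivid — a global saturation change.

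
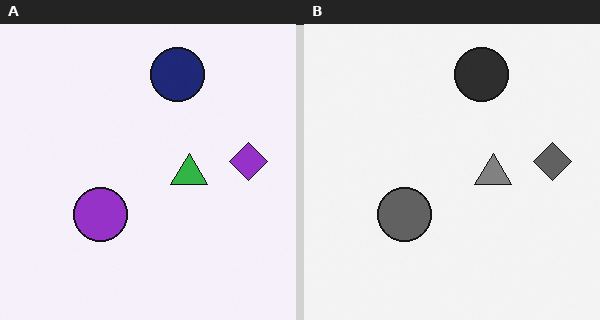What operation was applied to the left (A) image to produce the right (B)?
Converted to grayscale.

All color is removed — every shape is now a shade of grey.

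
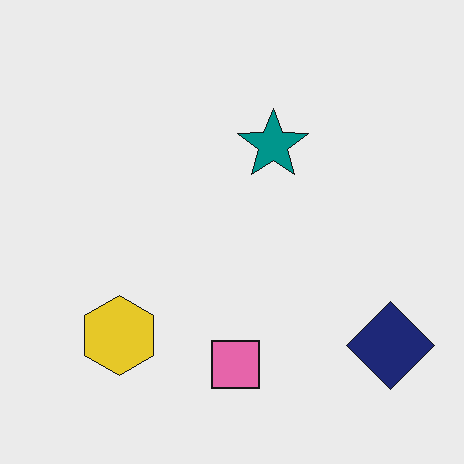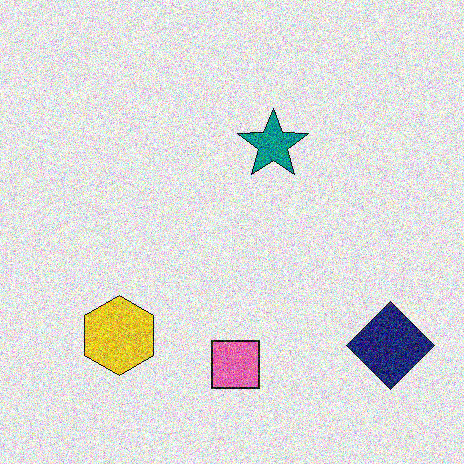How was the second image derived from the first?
The image was degraded with strong gaussian noise.

Random speckle covers the whole image, including the flat background.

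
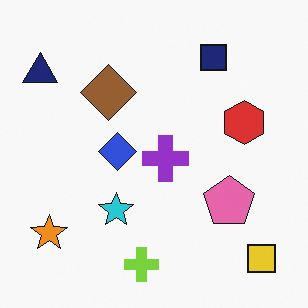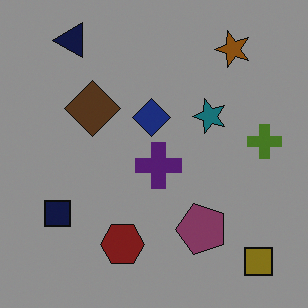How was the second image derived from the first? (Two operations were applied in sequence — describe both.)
This is the original image transposed (reflected across the top-left ↔ bottom-right diagonal), then noticeably darkened.

Shapes have swapped their row and column positions — what was in the top-right is now in the bottom-left — a diagonal reflection. Every pixel — background and shapes alike — is uniformly darkened.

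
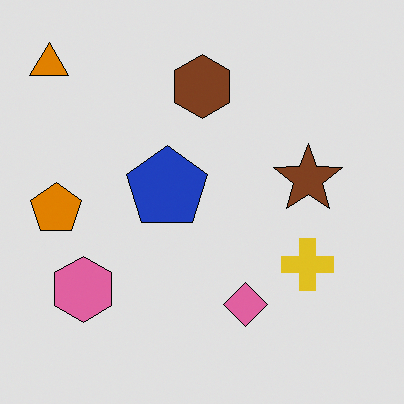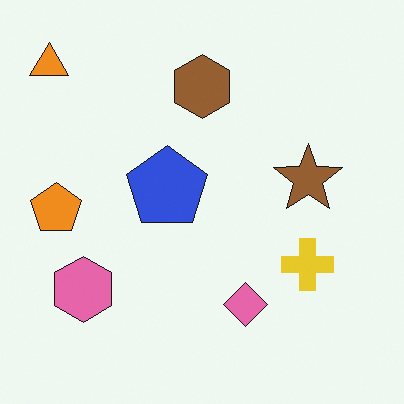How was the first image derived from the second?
The image was moderately posterized.

Each flat color has snapped to a coarser quantized level — most visibly, the near-white background has dropped to a flat grey.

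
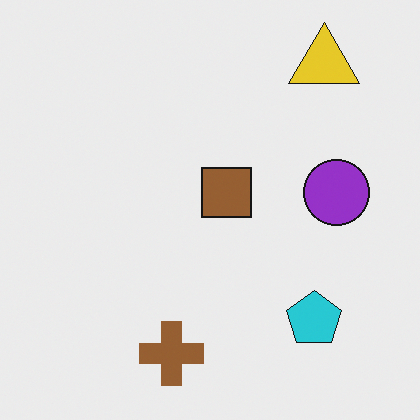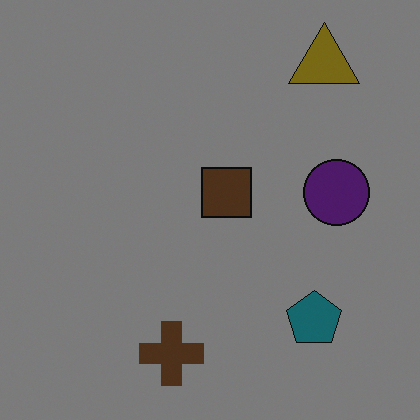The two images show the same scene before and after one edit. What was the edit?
This is the original image darkened a lot.

Every pixel — background and shapes alike — is uniformly darkened.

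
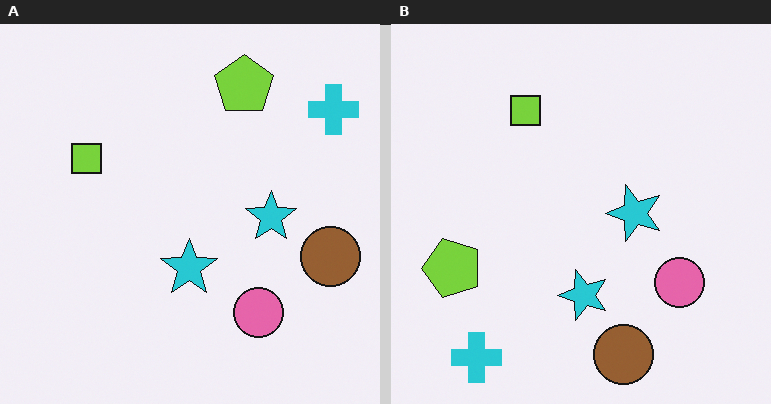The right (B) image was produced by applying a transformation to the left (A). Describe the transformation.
The image was transposed (reflected across the top-left ↔ bottom-right diagonal).

Shapes have swapped their row and column positions — what was in the top-right is now in the bottom-left — a diagonal reflection.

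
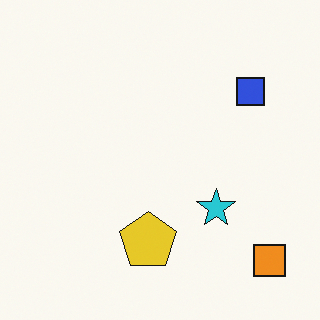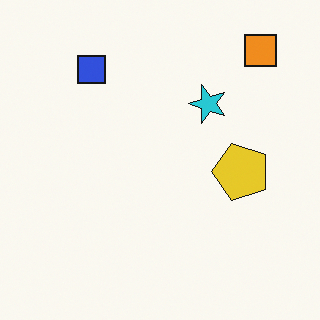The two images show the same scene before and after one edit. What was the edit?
The second image is the first rotated 90° counter-clockwise.

The orange square sits in the bottom-right of the first image and the top-right of the second — consistent with a whole-image 90° counter-clockwise rotation.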